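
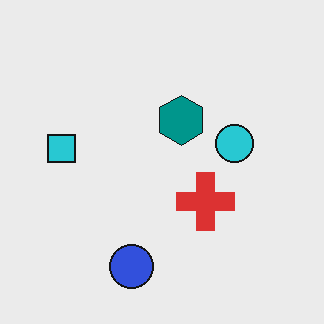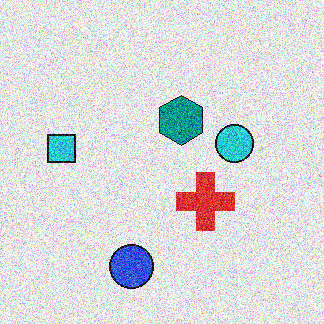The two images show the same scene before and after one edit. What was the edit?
It was degraded with a thick layer of grain.

Random speckle covers the whole image, including the flat background.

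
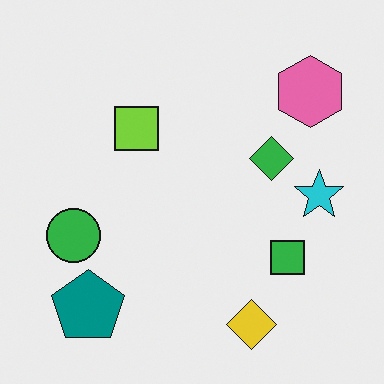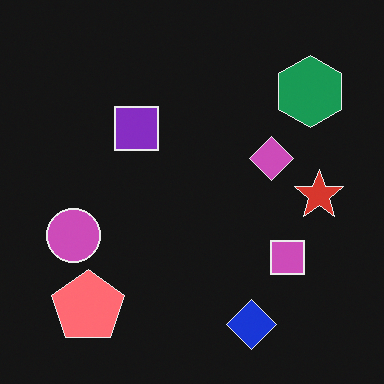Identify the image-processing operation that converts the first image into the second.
The image was color-inverted (negative).

The light background has become dark and every shape's color is its complement — a photographic negative.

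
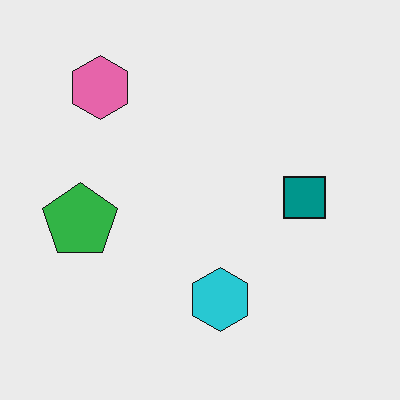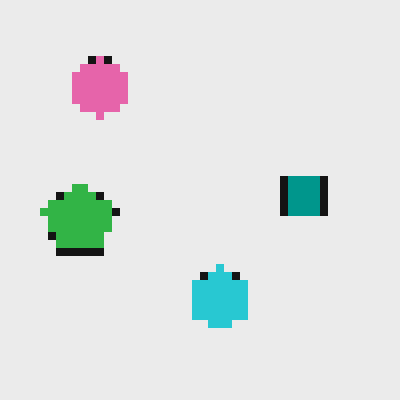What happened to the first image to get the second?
The image was pixelated into visible square blocks.

Shapes are reduced to large square blocks; fine edges and outlines are lost — a downscale-then-upscale (mosaic) effect.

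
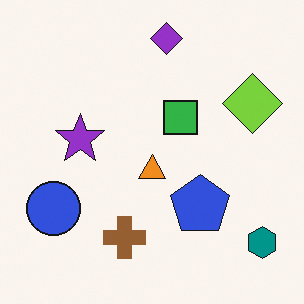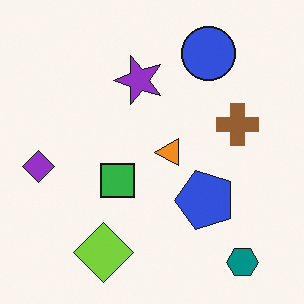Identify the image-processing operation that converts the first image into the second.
The image was transposed (reflected across the top-left ↔ bottom-right diagonal).

Shapes have swapped their row and column positions — what was in the top-right is now in the bottom-left — a diagonal reflection.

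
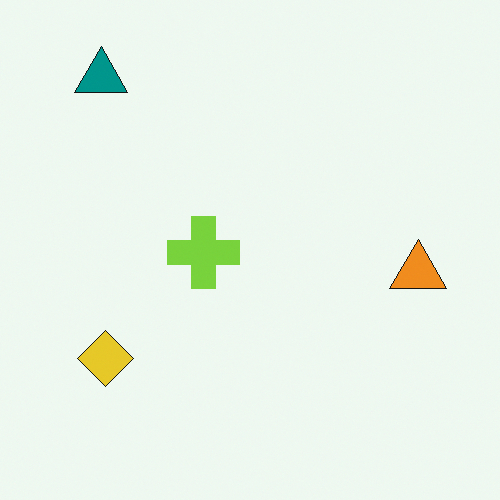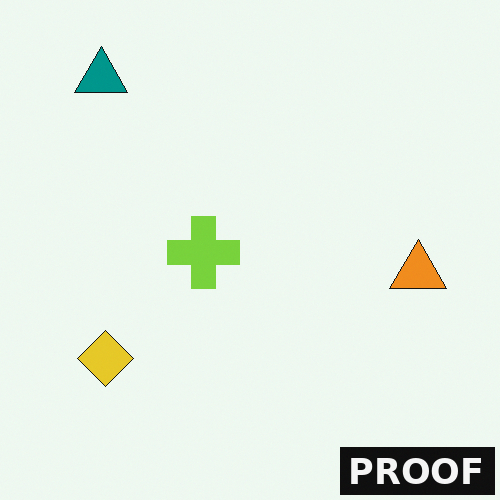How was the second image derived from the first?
This is the original image watermarked with the text "PROOF" in the lower-right corner.

A dark label reading "PROOF" appears in the lower-right corner.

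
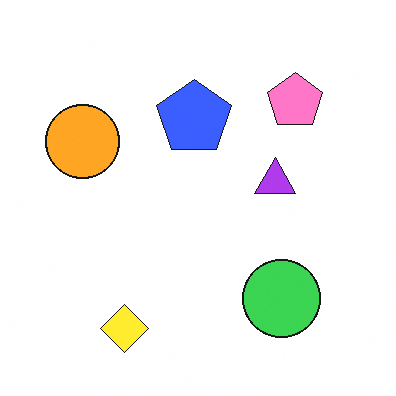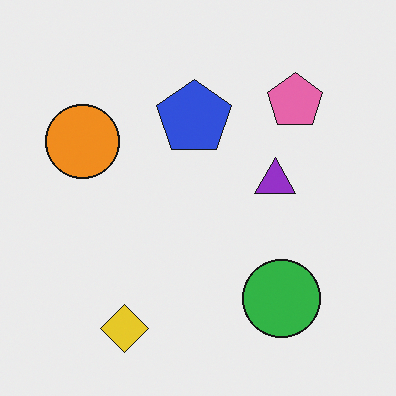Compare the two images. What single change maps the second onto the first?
The first image is the second slightly brightened.

Every pixel — background and shapes alike — is uniformly brightened.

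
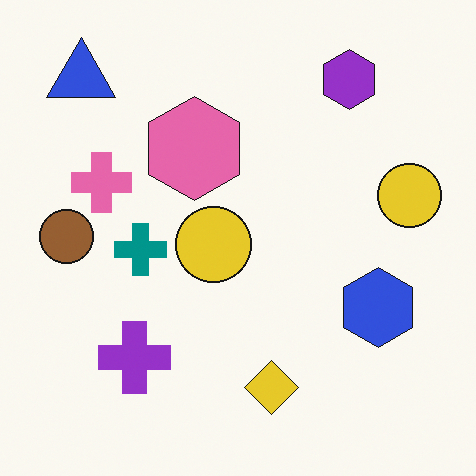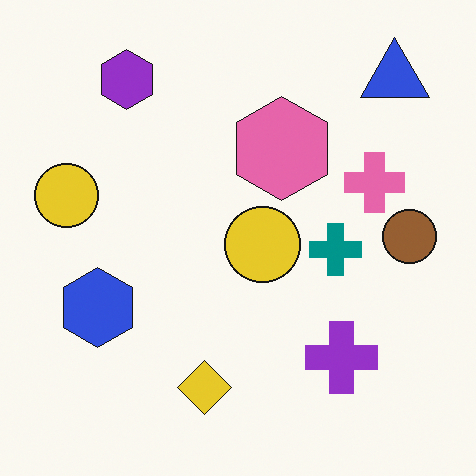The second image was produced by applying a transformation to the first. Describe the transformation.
This is the original image flipped horizontally (left ↔ right).

The brown circle is in the left of the first image and the right of the second — shapes on opposite sides of the vertical midline have swapped in a mirror flip.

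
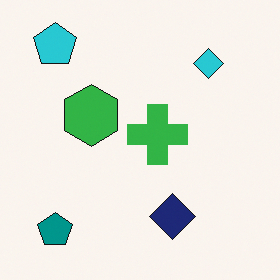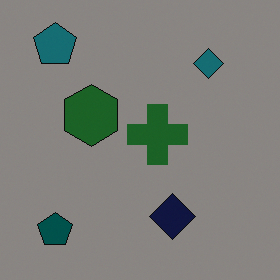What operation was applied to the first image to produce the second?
Darkened a lot.

Every pixel — background and shapes alike — is uniformly darkened.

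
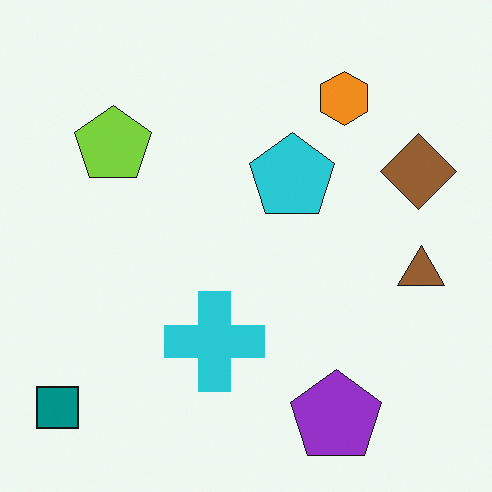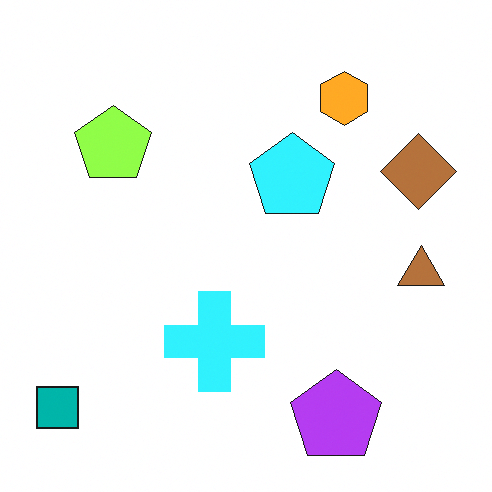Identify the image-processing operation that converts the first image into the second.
The transformation is: slightly brightened.

Every pixel — background and shapes alike — is uniformly brightened.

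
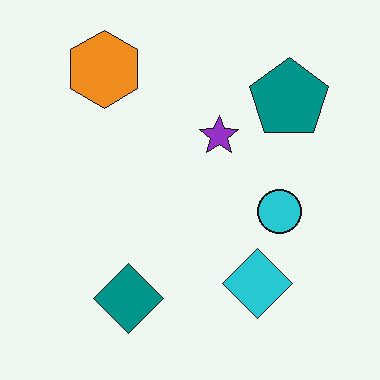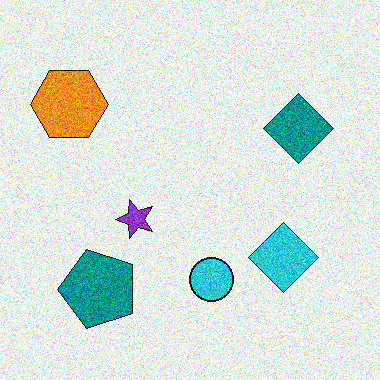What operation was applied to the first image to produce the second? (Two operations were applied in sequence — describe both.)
The transformation is: transposed (reflected across the top-left ↔ bottom-right diagonal), then degraded with heavy additive noise.

Shapes have swapped their row and column positions — what was in the top-right is now in the bottom-left — a diagonal reflection. Random speckle covers the whole image, including the flat background.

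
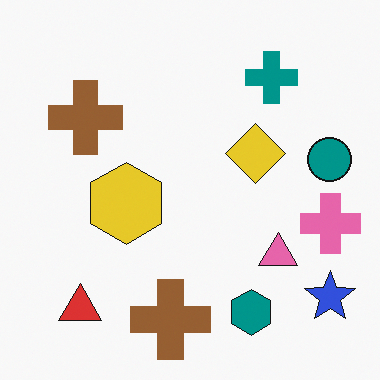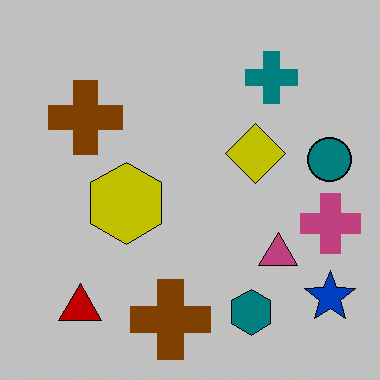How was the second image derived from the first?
This is the original image aggressively posterized.

Each flat color has snapped to a coarser quantized level — most visibly, the near-white background has dropped to a flat grey.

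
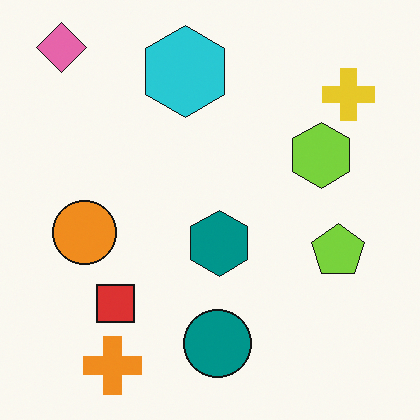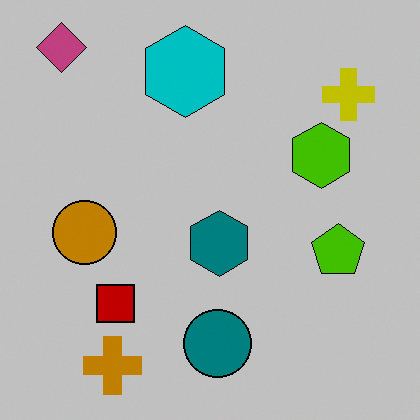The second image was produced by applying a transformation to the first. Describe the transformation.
The image was aggressively posterized.

Each flat color has snapped to a coarser quantized level — most visibly, the near-white background has dropped to a flat grey.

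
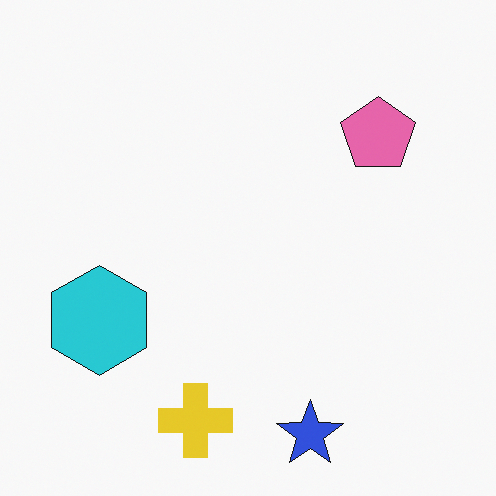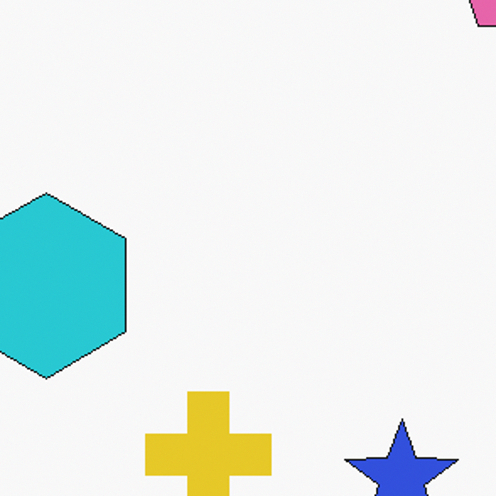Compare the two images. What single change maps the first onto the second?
The image was cropped to a noticeably smaller region and rescaled.

The visible shapes are larger and the field of view is narrower; shapes near the original edges may be partly or wholly outside the frame — a crop-and-rescale.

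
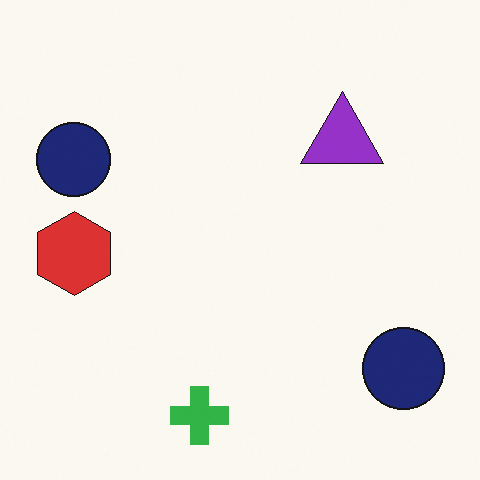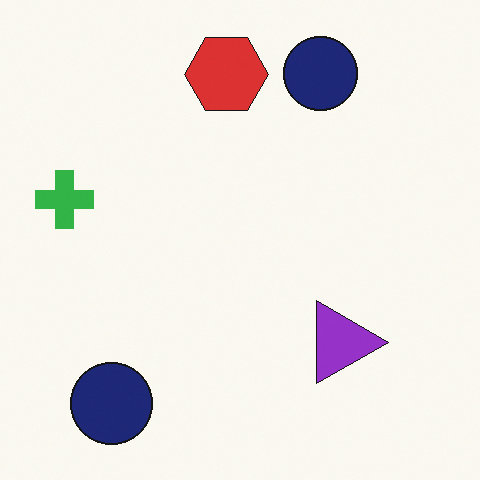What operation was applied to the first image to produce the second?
This is the original image rotated 90° clockwise.

The green cross sits in the bottom of the first image and the left of the second — consistent with a whole-image 90° clockwise rotation.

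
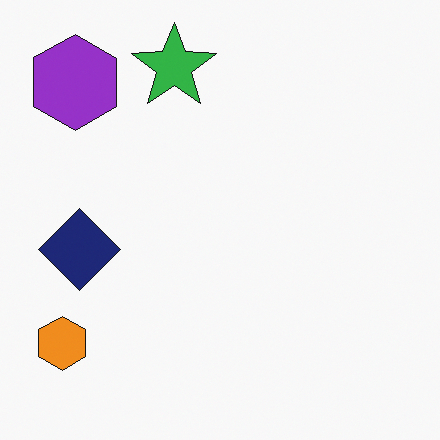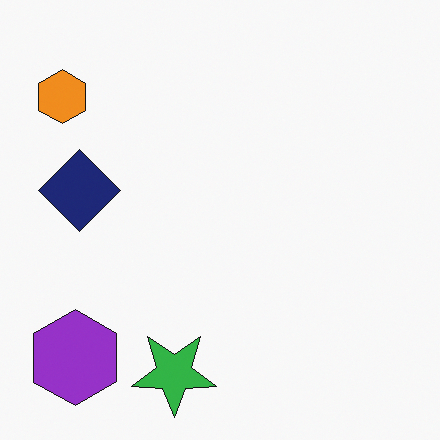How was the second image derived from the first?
The image was flipped vertically (top ↔ bottom).

The green star is in the top of the first image and the bottom of the second — shapes on opposite sides of the horizontal midline have swapped in a mirror flip.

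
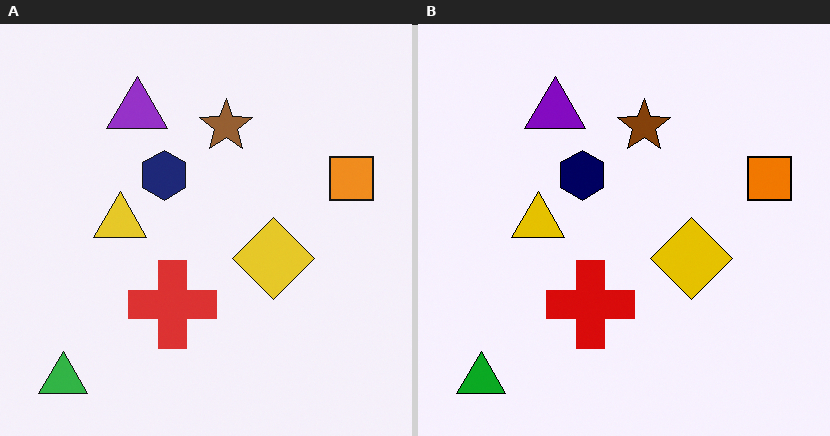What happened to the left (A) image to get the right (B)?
The right (B) image is the left (A) given slightly increased contrast.

Tones are pushed away from mid-grey across the whole image — a global contrast change.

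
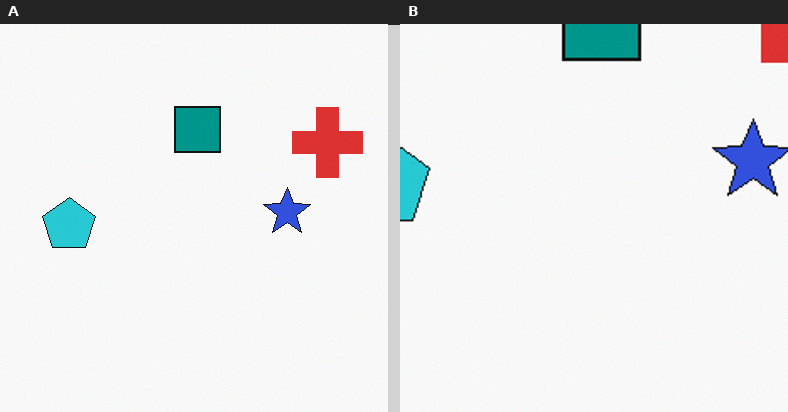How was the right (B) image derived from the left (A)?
The transformation is: cropped tightly and scaled back up.

The visible shapes are larger and the field of view is narrower; shapes near the original edges may be partly or wholly outside the frame — a crop-and-rescale.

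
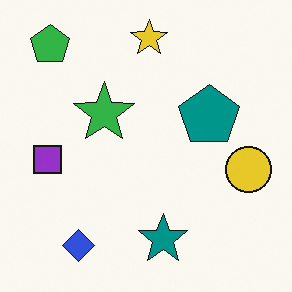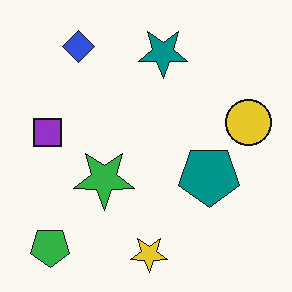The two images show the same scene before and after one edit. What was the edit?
Flipped vertically (top ↔ bottom).

The yellow star is in the top of the first image and the bottom of the second — shapes on opposite sides of the horizontal midline have swapped in a mirror flip.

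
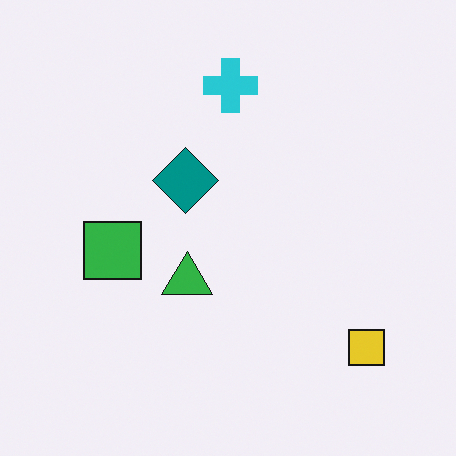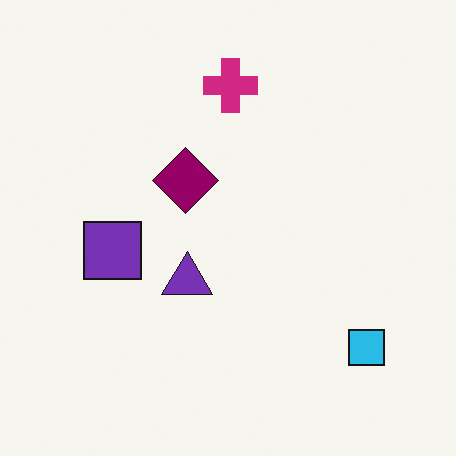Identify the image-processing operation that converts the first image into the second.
The transformation is: hue-shifted through roughly a third of the color wheel.

Every shape's color has rotated by the same amount around the hue wheel — a uniform hue shift.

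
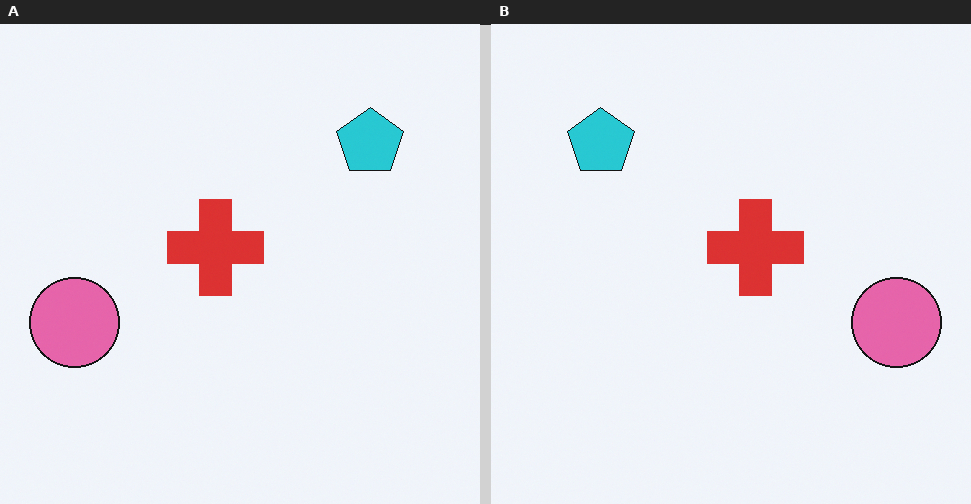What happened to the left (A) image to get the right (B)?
Flipped horizontally (left ↔ right).

The pink circle is in the left of the left (A) image and the right of the right (B) — shapes on opposite sides of the vertical midline have swapped in a mirror flip.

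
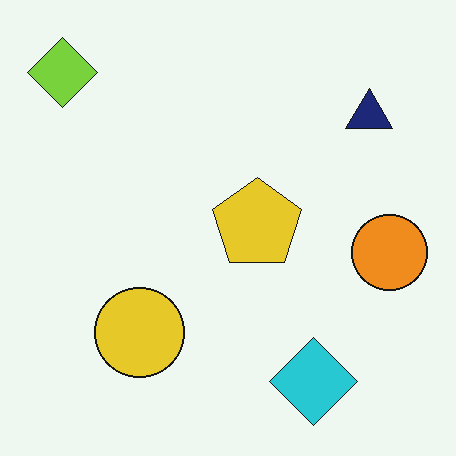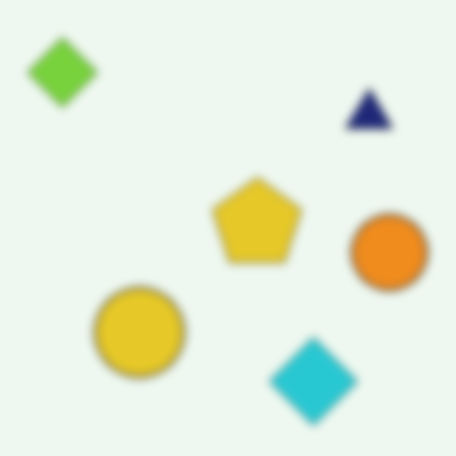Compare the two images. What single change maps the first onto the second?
The transformation is: noticeably gaussian-blurred.

Shape edges and outlines are uniformly softened across the whole image.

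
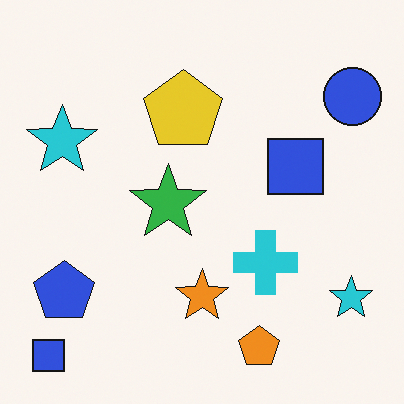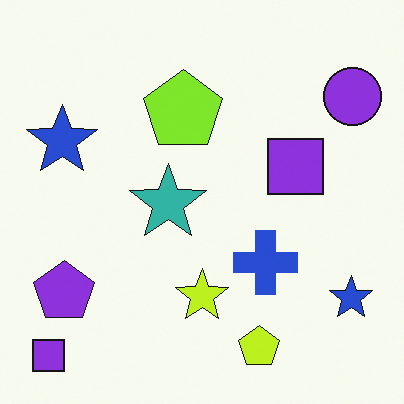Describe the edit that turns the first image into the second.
The image was hue-shifted slightly.

Every shape's color has rotated by the same amount around the hue wheel — a uniform hue shift.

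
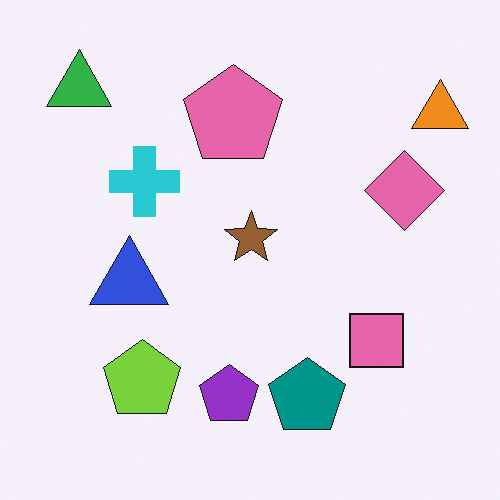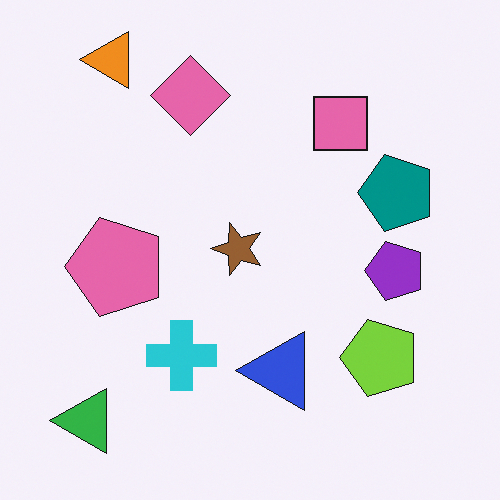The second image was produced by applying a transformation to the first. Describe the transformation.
This is the original image rotated 90° counter-clockwise.

The green triangle sits in the top-left of the first image and the bottom-left of the second — consistent with a whole-image 90° counter-clockwise rotation.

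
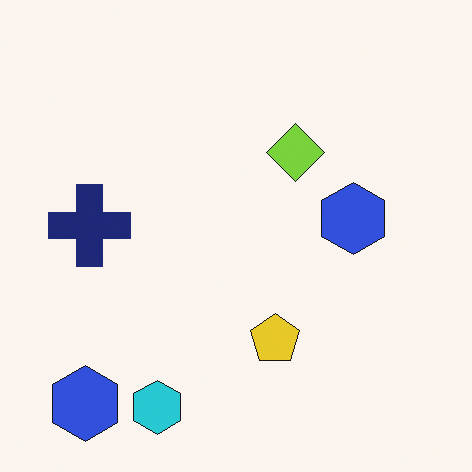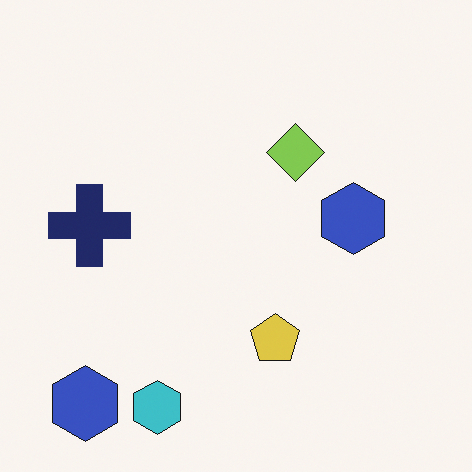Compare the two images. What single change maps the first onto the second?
The transformation is: slightly desaturated.

All colors are more muted and greyish — a global saturation change.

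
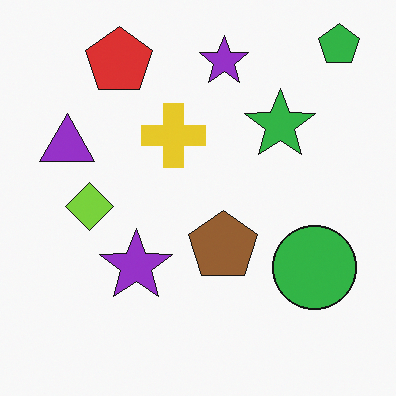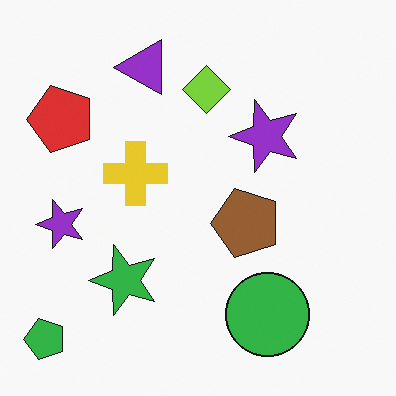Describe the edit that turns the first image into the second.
The transformation is: transposed (reflected across the top-left ↔ bottom-right diagonal).

Shapes have swapped their row and column positions — what was in the top-right is now in the bottom-left — a diagonal reflection.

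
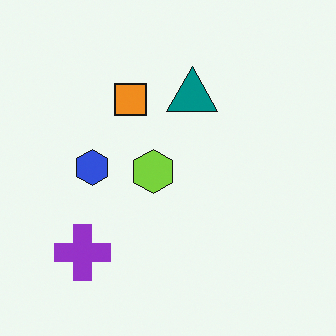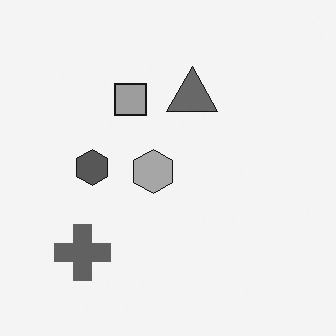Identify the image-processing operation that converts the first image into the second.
The image was converted to grayscale.

All color is removed — every shape is now a shade of grey.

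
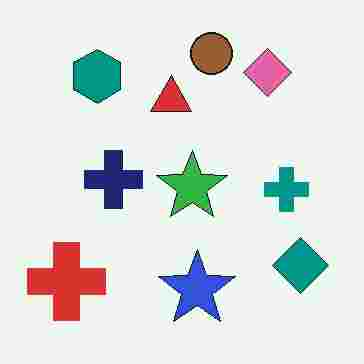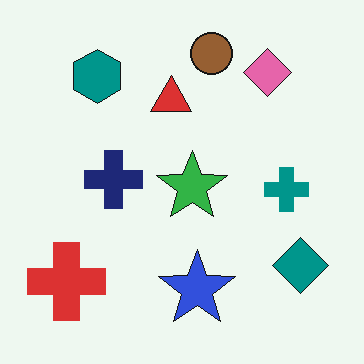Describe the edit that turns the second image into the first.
It was degraded with heavy JPEG compression.

Blocky 8×8 compression artifacts appear around shape edges and the flat background shows ringing — characteristic JPEG degradation.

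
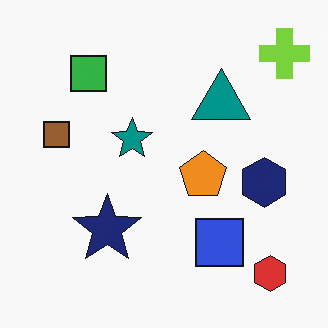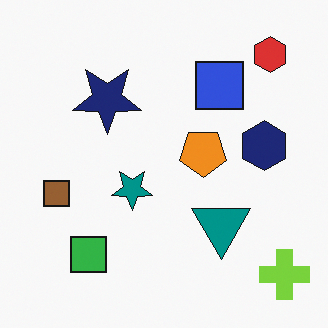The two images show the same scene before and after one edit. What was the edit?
Flipped vertically (top ↔ bottom).

The lime cross is in the top-right of the first image and the bottom-right of the second — shapes on opposite sides of the horizontal midline have swapped in a mirror flip.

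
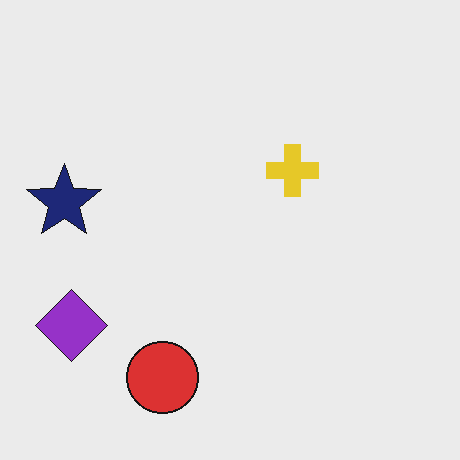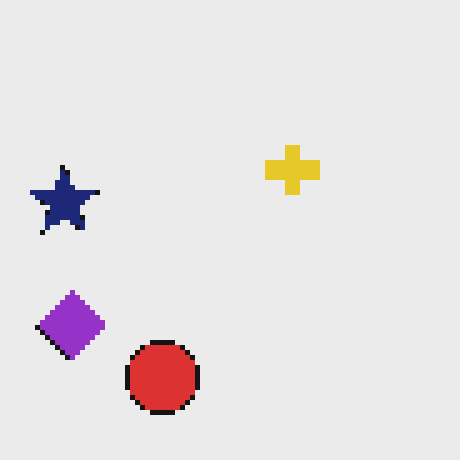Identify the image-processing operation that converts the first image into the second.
This is the original image mildly pixelated.

Shapes are reduced to large square blocks; fine edges and outlines are lost — a downscale-then-upscale (mosaic) effect.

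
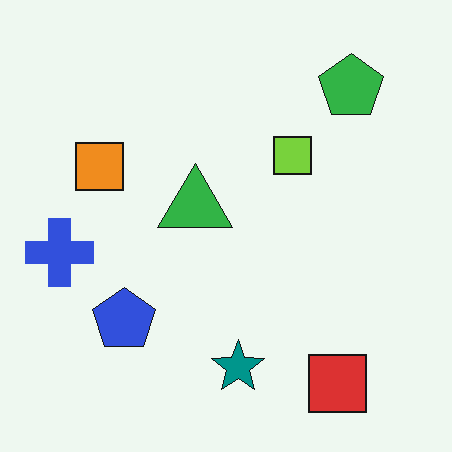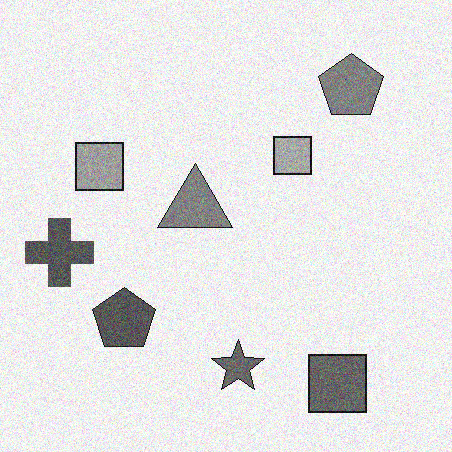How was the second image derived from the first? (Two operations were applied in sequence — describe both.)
The image was converted to grayscale, then degraded with visible gaussian noise.

All color is removed — every shape is now a shade of grey. Random speckle covers the whole image, including the flat background.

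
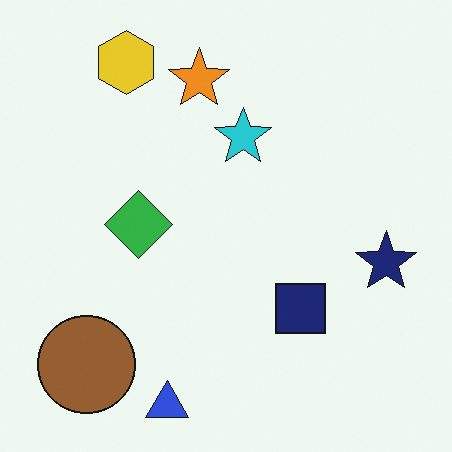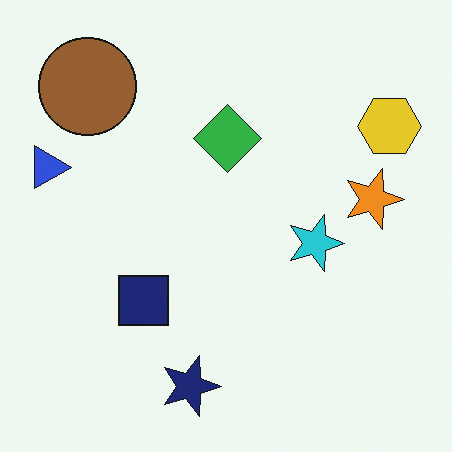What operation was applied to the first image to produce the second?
The transformation is: rotated 90° clockwise.

The brown circle sits in the bottom-left of the first image and the top-left of the second — consistent with a whole-image 90° clockwise rotation.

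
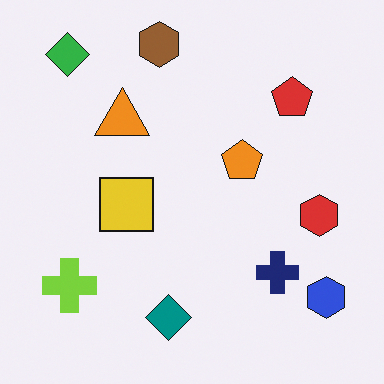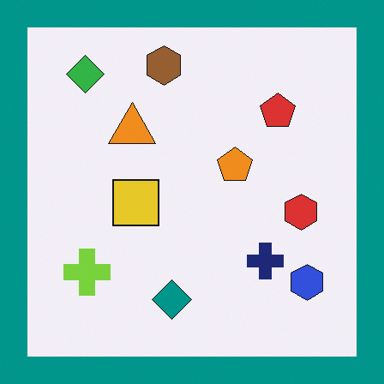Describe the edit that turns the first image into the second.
The transformation is: framed with a teal border.

A solid teal frame runs around the edge of the second image, with the content slightly shrunk inside it.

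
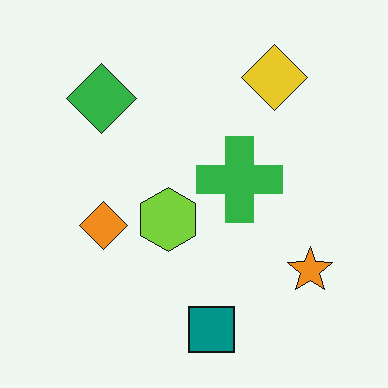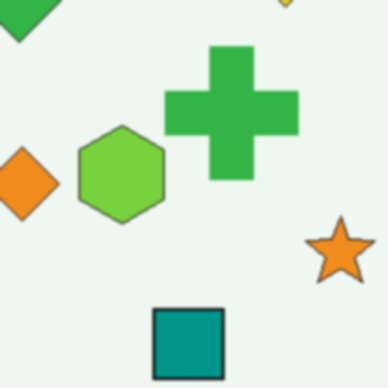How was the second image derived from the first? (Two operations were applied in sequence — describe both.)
Cropped slightly and scaled back up, then lightly blurred.

The visible shapes are larger and the field of view is narrower; shapes near the original edges may be partly or wholly outside the frame — a crop-and-rescale. Shape edges and outlines are uniformly softened across the whole image.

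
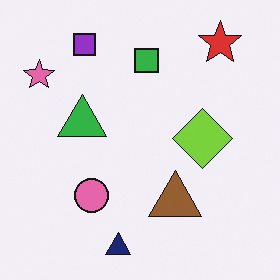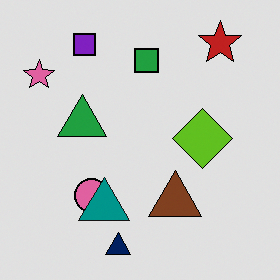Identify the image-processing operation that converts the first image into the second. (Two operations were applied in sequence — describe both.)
It was moderately posterized, then overlaid with an additional teal triangle.

Each flat color has snapped to a coarser quantized level — most visibly, the near-white background has dropped to a flat grey. A teal triangle appears in the second image that is absent from the first.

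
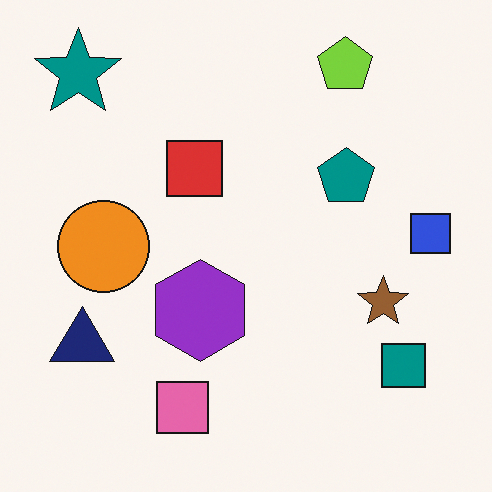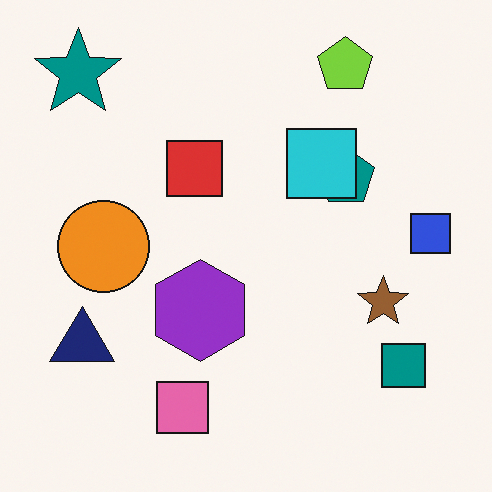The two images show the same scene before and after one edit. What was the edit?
The image was overlaid with an additional cyan square.

A cyan square appears in the second image that is absent from the first.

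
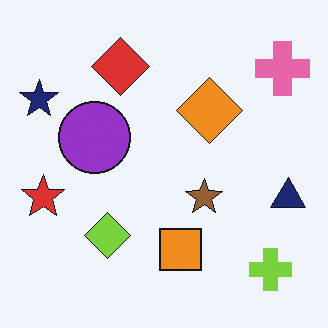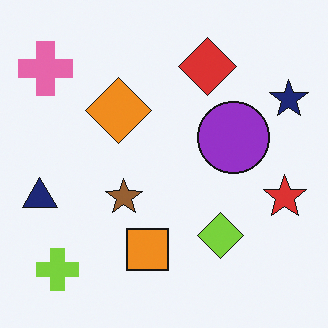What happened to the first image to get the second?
Flipped horizontally (left ↔ right).

The navy star is in the top-left of the first image and the top-right of the second — shapes on opposite sides of the vertical midline have swapped in a mirror flip.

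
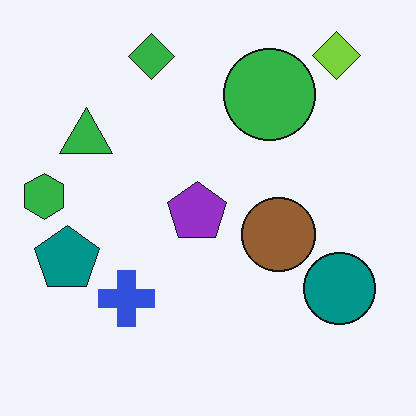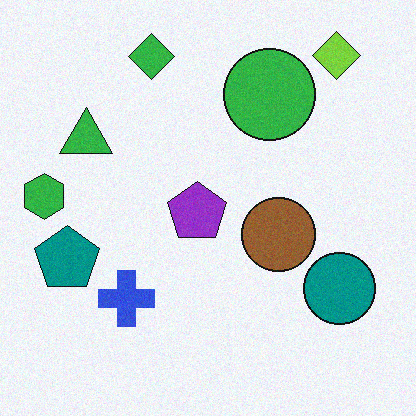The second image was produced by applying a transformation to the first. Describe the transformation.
The image was degraded with subtle gaussian noise.

Random speckle covers the whole image, including the flat background.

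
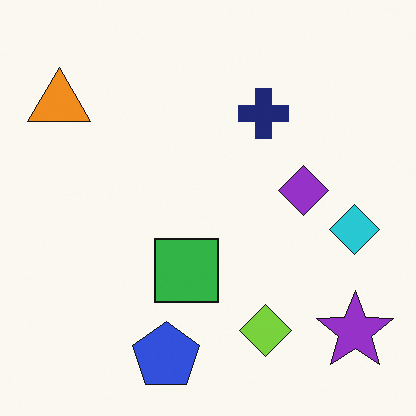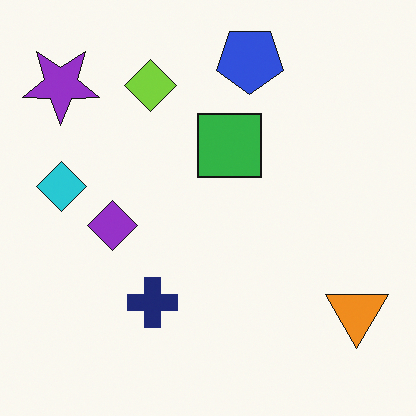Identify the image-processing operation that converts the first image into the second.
The transformation is: rotated 180°.

The purple star sits in the bottom-right of the first image and the top-left of the second — consistent with a whole-image 180° rotation.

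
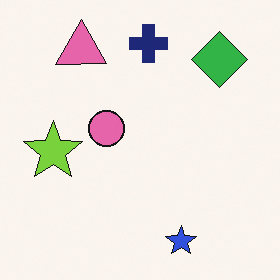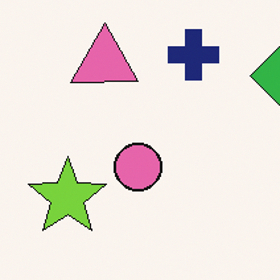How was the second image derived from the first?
The second image is the first cropped to a modestly smaller region and rescaled.

The visible shapes are larger and the field of view is narrower; shapes near the original edges may be partly or wholly outside the frame — a crop-and-rescale.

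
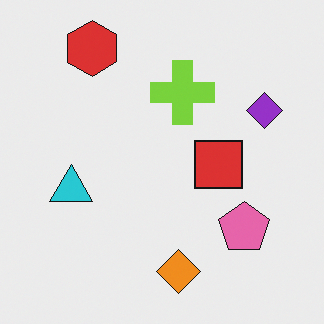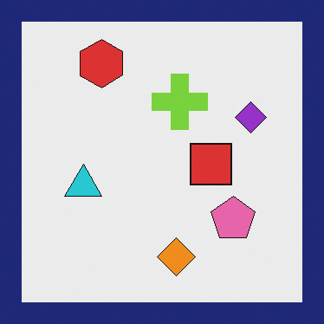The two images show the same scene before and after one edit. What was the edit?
The image was framed with a navy border.

A solid navy frame runs around the edge of the second image, with the content slightly shrunk inside it.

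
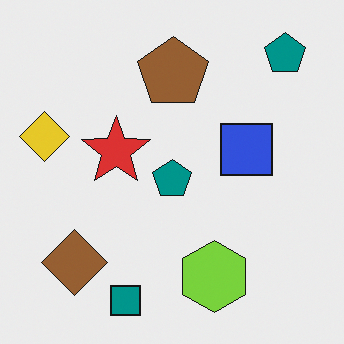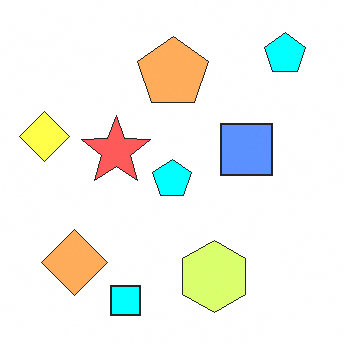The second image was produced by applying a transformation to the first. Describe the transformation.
This is the original image substantially brightened.

Every pixel — background and shapes alike — is uniformly brightened.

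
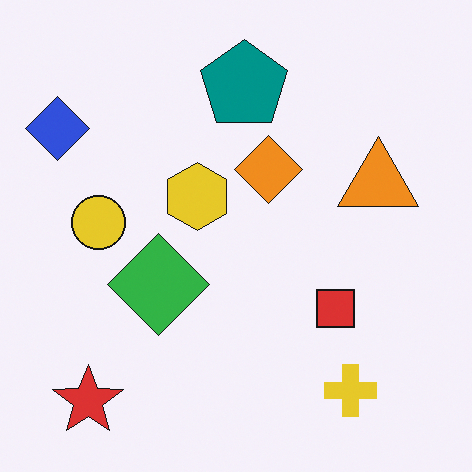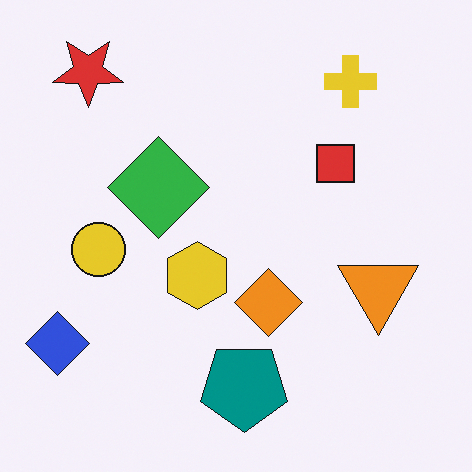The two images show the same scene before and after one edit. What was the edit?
Flipped vertically (top ↔ bottom).

The red star is in the bottom-left of the first image and the top-left of the second — shapes on opposite sides of the horizontal midline have swapped in a mirror flip.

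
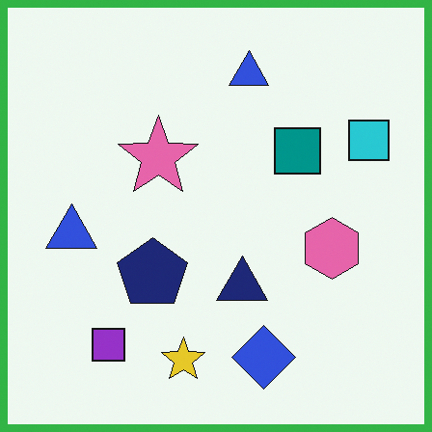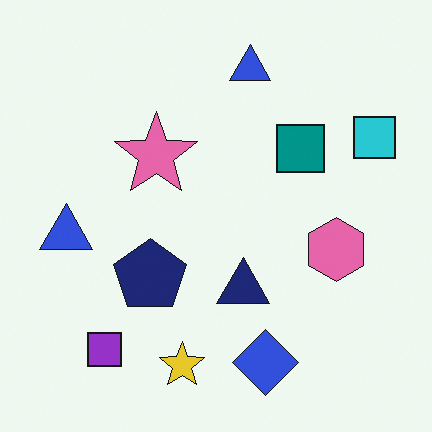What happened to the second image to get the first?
Framed with a green border.

A solid green frame runs around the edge of the first image, with the content slightly shrunk inside it.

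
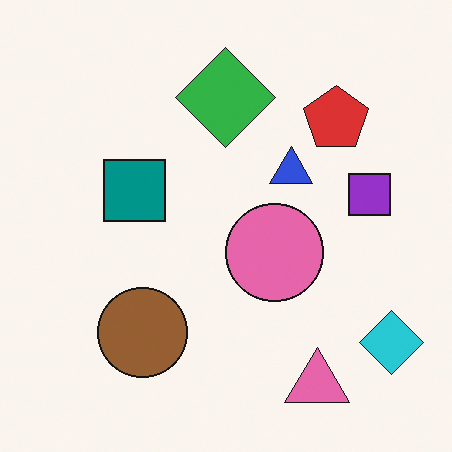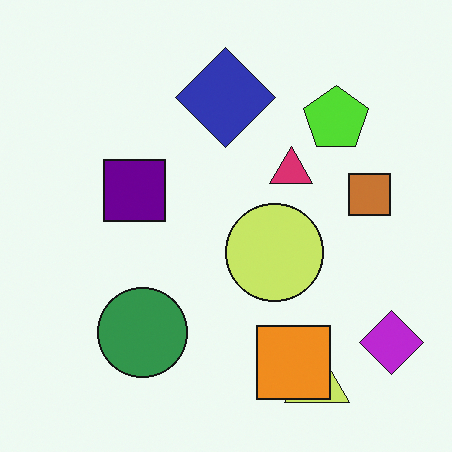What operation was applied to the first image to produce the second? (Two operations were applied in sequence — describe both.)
The transformation is: hue-shifted by a moderate amount, then overlaid with an additional orange square.

Every shape's color has rotated by the same amount around the hue wheel — a uniform hue shift. An orange square appears in the second image that is absent from the first.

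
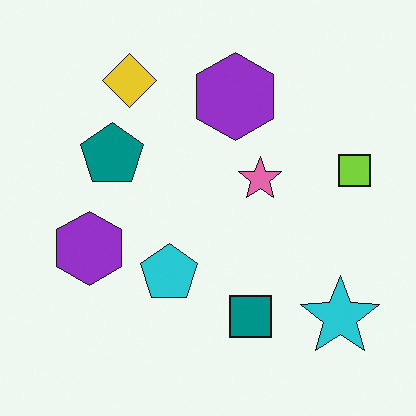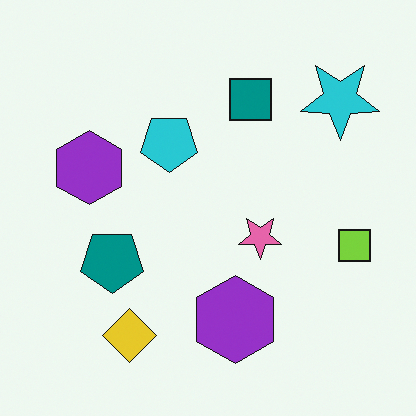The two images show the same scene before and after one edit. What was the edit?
Flipped vertically (top ↔ bottom).

The yellow diamond is in the top-left of the first image and the bottom-left of the second — shapes on opposite sides of the horizontal midline have swapped in a mirror flip.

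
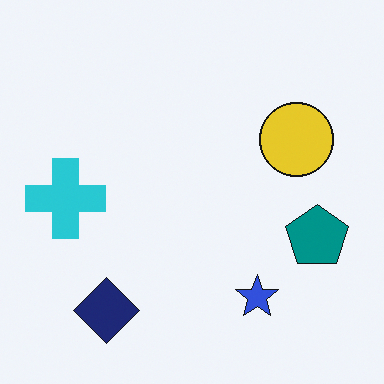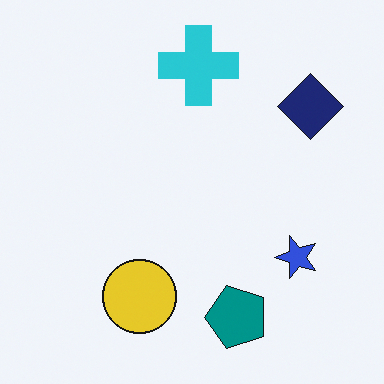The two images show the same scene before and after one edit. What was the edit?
This is the original image transposed (reflected across the top-left ↔ bottom-right diagonal).

Shapes have swapped their row and column positions — what was in the top-right is now in the bottom-left — a diagonal reflection.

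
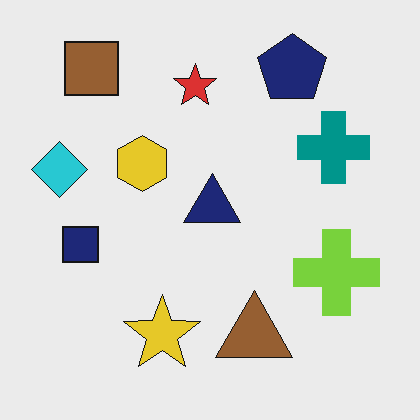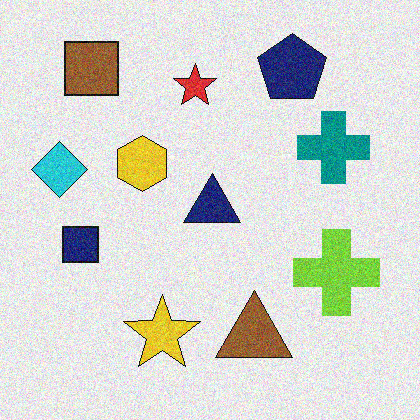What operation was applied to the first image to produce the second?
This is the original image degraded with visible gaussian noise.

Random speckle covers the whole image, including the flat background.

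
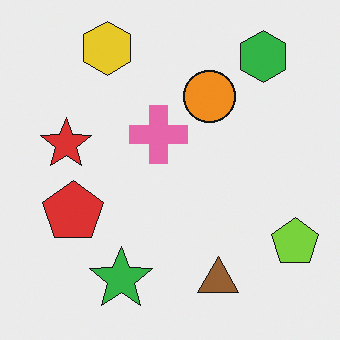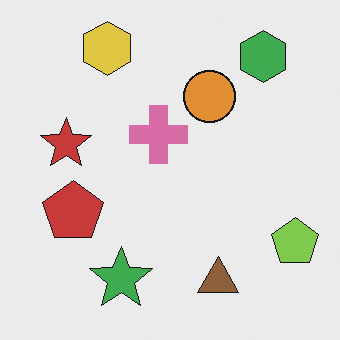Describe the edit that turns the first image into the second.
It was slightly desaturated.

All colors are more muted and greyish — a global saturation change.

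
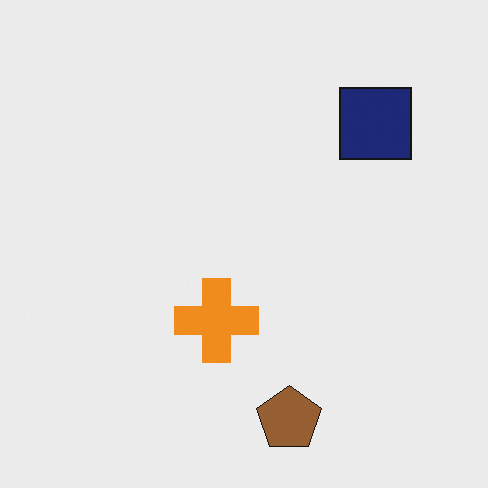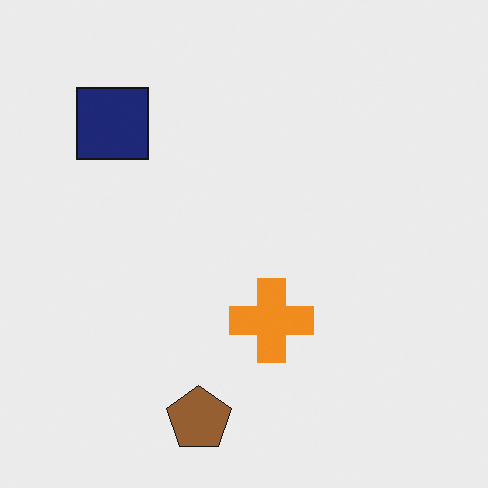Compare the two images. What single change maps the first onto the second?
It was flipped horizontally (left ↔ right).

The navy square is in the top-right of the first image and the top-left of the second — shapes on opposite sides of the vertical midline have swapped in a mirror flip.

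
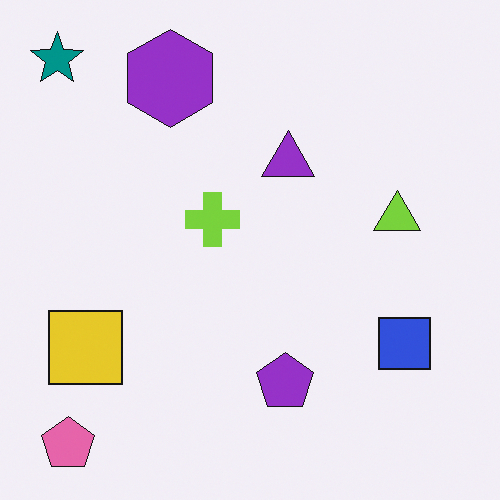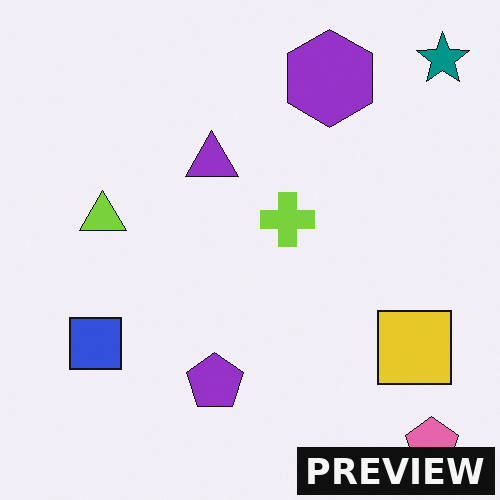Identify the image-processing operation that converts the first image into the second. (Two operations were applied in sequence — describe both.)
It was flipped horizontally (left ↔ right), then watermarked with the text "PREVIEW" in the lower-right corner.

The teal star is in the top-left of the first image and the top-right of the second — shapes on opposite sides of the vertical midline have swapped in a mirror flip. A dark label reading "PREVIEW" appears in the lower-right corner.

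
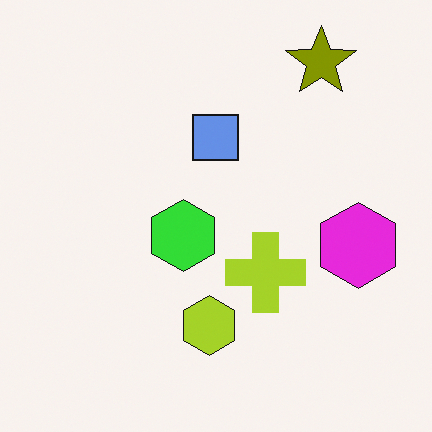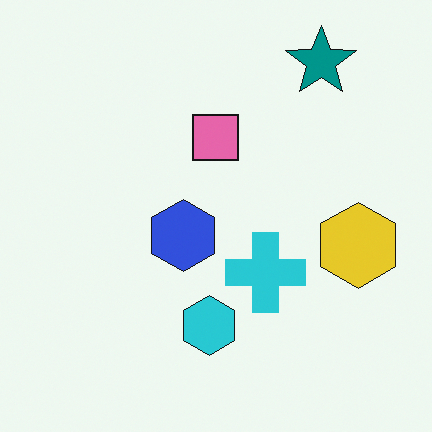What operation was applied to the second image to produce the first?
Hue-shifted by a large amount.

Every shape's color has rotated by the same amount around the hue wheel — a uniform hue shift.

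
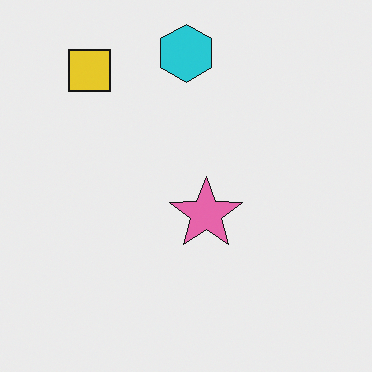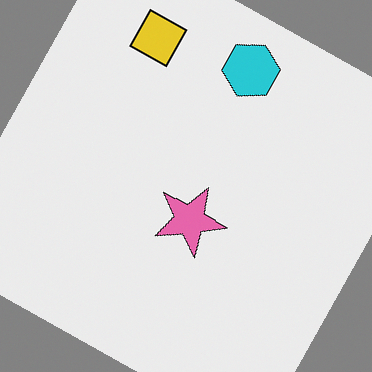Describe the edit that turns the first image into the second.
The second image is the first rotated clockwise by a moderate amount.

Every shape is tilted by the same angle and the image corners show triangular fill wedges — a whole-image rotation by a non-right angle.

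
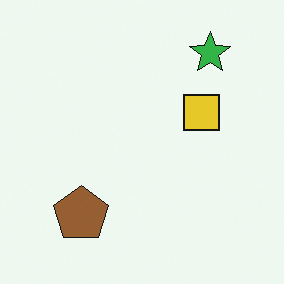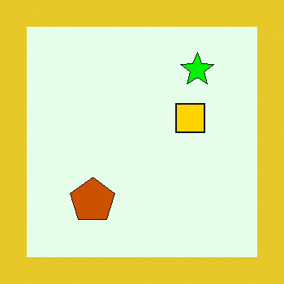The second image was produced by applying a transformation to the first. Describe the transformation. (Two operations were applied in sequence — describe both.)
This is the original image made much more vivid (saturation change), then framed with a yellow border.

All colors are more vivid — a global saturation change. A solid yellow frame runs around the edge of the second image, with the content slightly shrunk inside it.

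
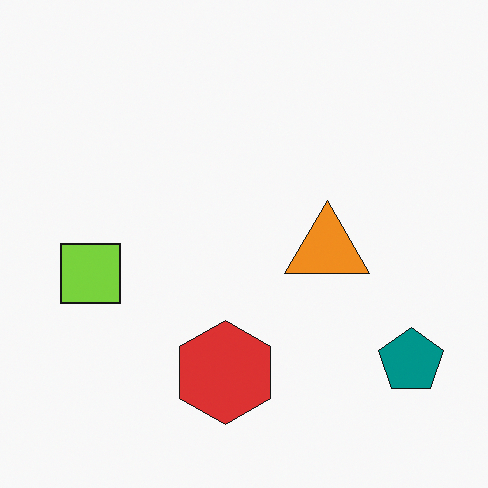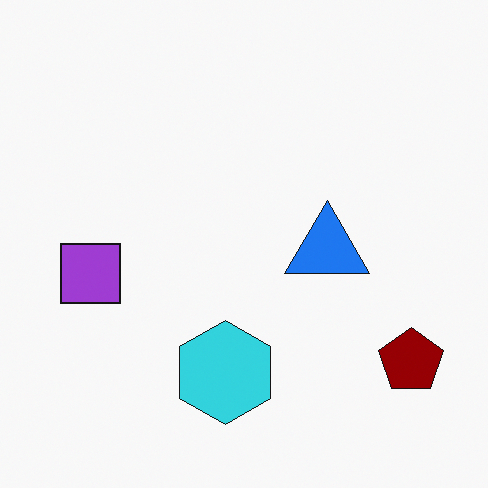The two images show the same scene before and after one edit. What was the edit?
Hue-shifted through roughly half the color wheel.

Every shape's color has rotated by the same amount around the hue wheel — a uniform hue shift.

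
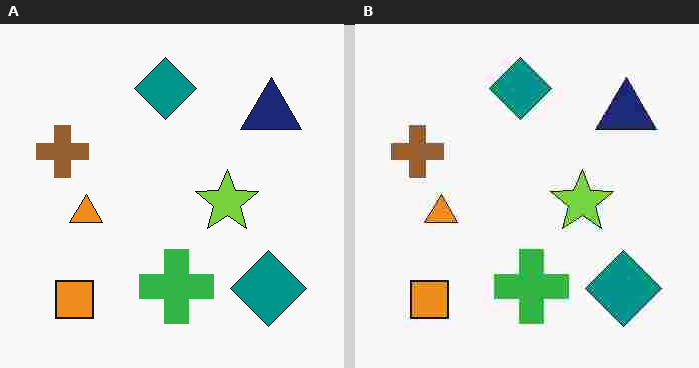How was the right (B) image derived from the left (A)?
The transformation is: heavily JPEG-compressed with obvious blocking artifacts.

Blocky 8×8 compression artifacts appear around shape edges and the flat background shows ringing — characteristic JPEG degradation.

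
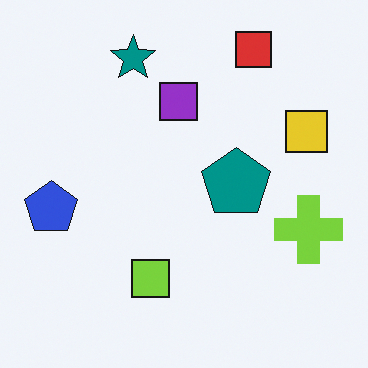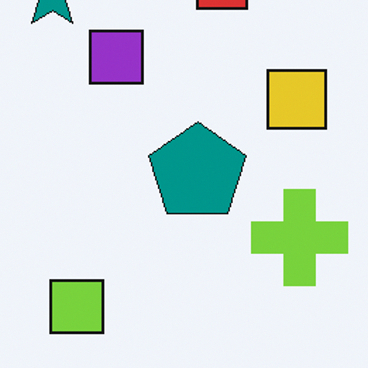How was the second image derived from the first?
The transformation is: cropped to a modestly smaller region and rescaled.

The visible shapes are larger and the field of view is narrower; shapes near the original edges may be partly or wholly outside the frame — a crop-and-rescale.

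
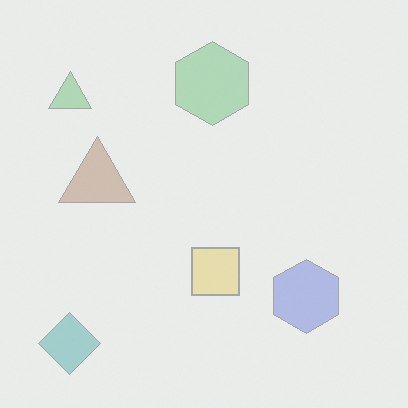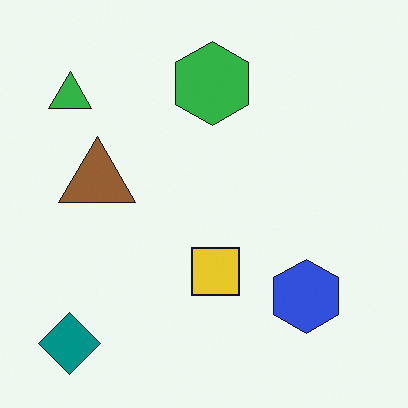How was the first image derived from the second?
Washed out (contrast reduced).

Tones are pushed toward mid-grey across the whole image — a global contrast change.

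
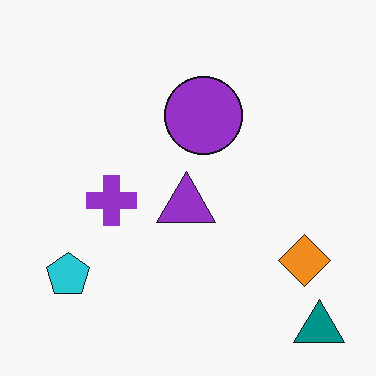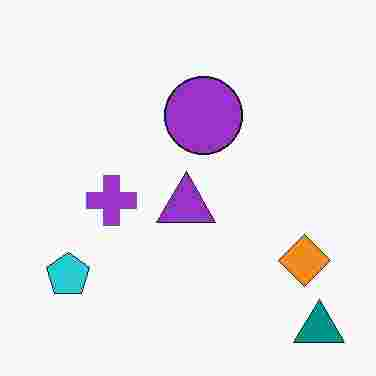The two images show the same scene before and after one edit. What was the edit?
It was degraded with heavy JPEG compression.

Blocky 8×8 compression artifacts appear around shape edges and the flat background shows ringing — characteristic JPEG degradation.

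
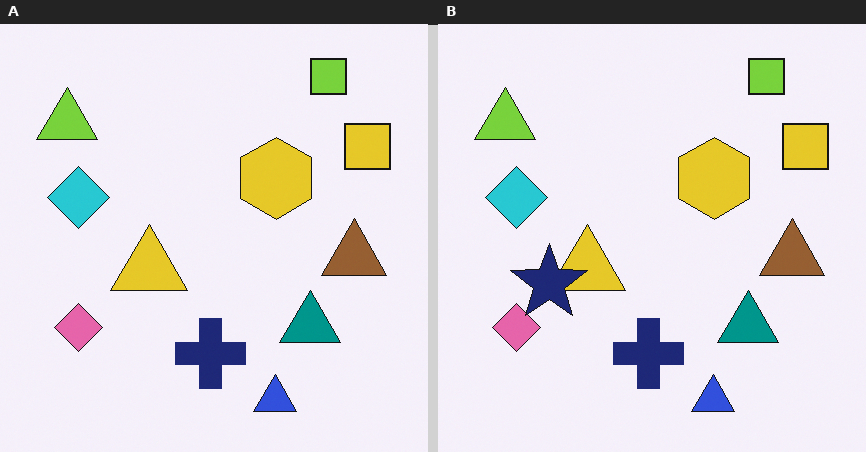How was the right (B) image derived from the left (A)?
This is the original image overlaid with an additional navy star.

A navy star appears in the right (B) image that is absent from the left (A).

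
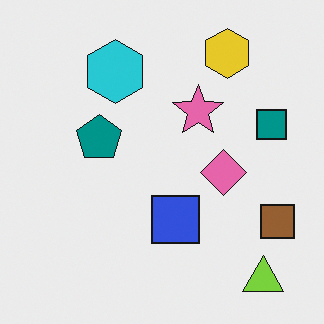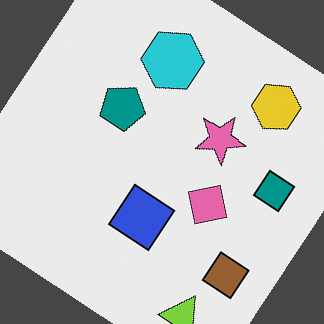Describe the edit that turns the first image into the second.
Rotated clockwise by a large amount — several tens of degrees.

Every shape is tilted by the same angle and the image corners show triangular fill wedges — a whole-image rotation by a non-right angle.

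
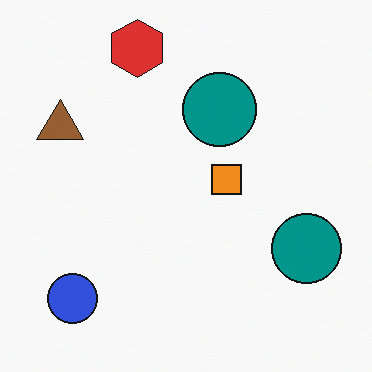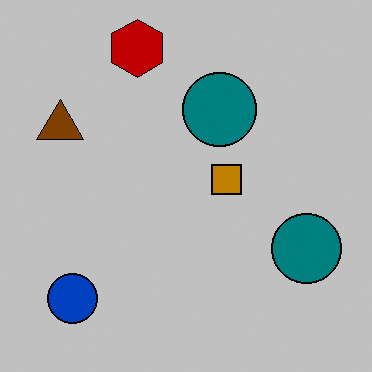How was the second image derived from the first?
The image was heavily posterized to just a handful of flat colors.

Each flat color has snapped to a coarser quantized level — most visibly, the near-white background has dropped to a flat grey.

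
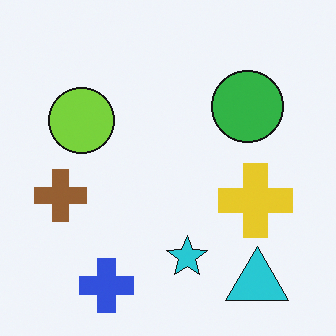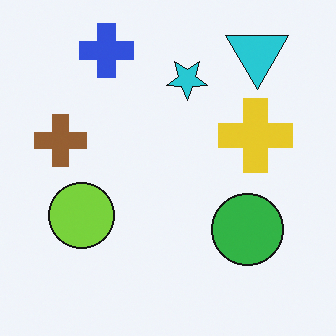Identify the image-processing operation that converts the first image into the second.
The transformation is: flipped vertically (top ↔ bottom).

The blue cross is in the bottom-left of the first image and the top-left of the second — shapes on opposite sides of the horizontal midline have swapped in a mirror flip.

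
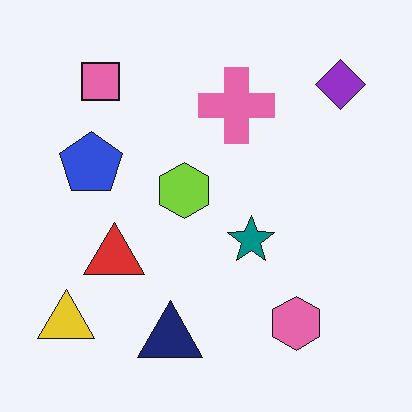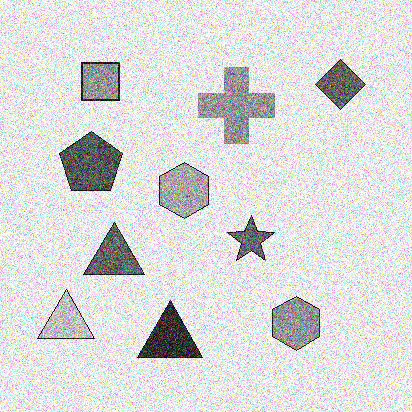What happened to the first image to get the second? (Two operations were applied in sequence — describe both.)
The image was converted to grayscale, then degraded with heavy additive noise.

All color is removed — every shape is now a shade of grey. Random speckle covers the whole image, including the flat background.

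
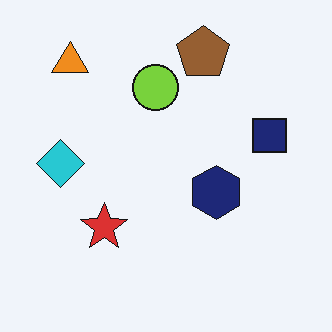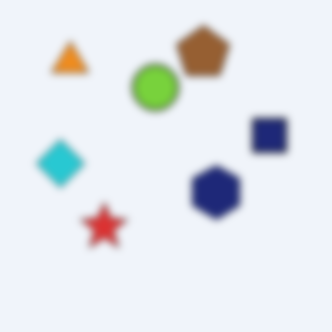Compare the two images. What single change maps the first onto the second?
The transformation is: noticeably gaussian-blurred.

Shape edges and outlines are uniformly softened across the whole image.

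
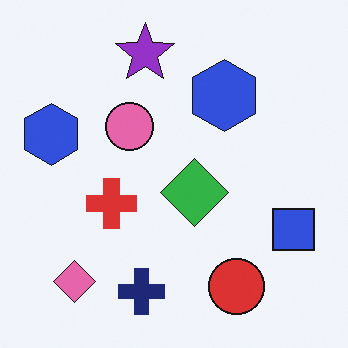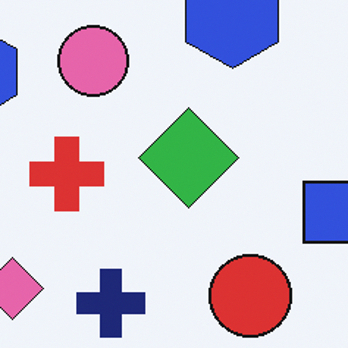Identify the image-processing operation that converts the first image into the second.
The image was cropped slightly and scaled back up.

The visible shapes are larger and the field of view is narrower; shapes near the original edges may be partly or wholly outside the frame — a crop-and-rescale.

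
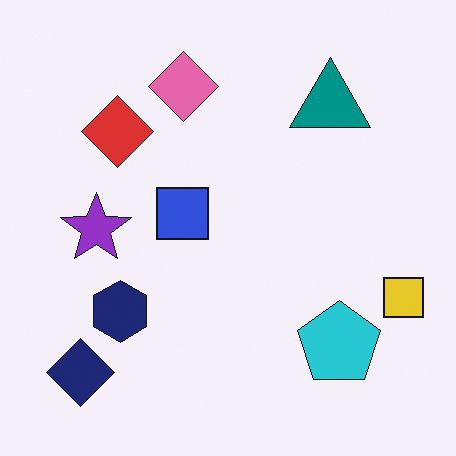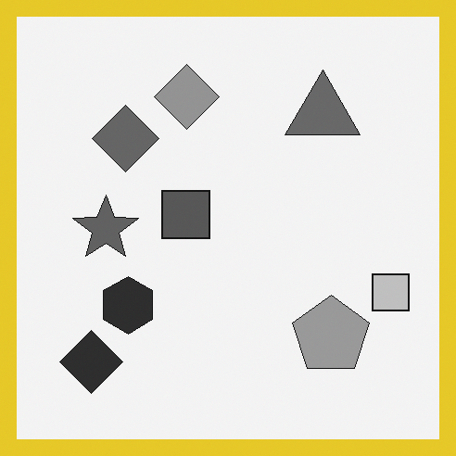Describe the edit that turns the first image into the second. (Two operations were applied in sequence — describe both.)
This is the original image converted to grayscale, then framed with a yellow border.

All color is removed — every shape is now a shade of grey. A solid yellow frame runs around the edge of the second image, with the content slightly shrunk inside it.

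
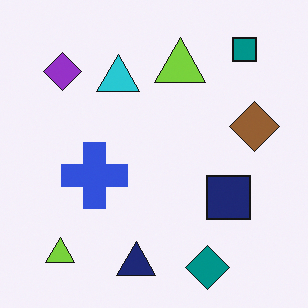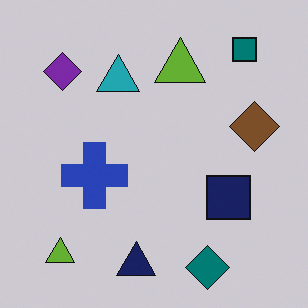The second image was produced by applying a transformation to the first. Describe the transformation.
Slightly darkened.

Every pixel — background and shapes alike — is uniformly darkened.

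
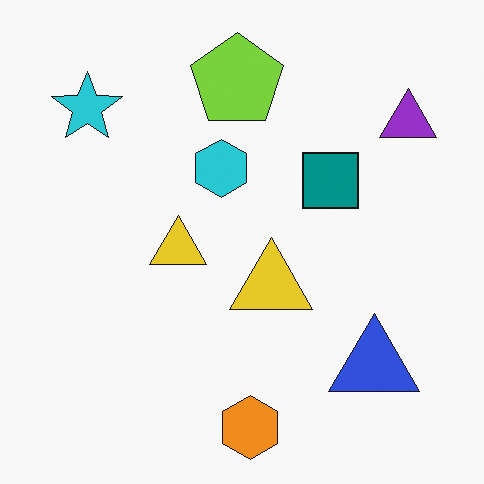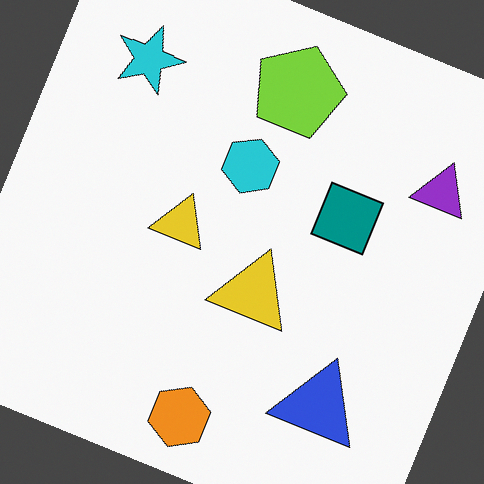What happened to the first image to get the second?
This is the original image rotated clockwise by a moderate amount.

Every shape is tilted by the same angle and the image corners show triangular fill wedges — a whole-image rotation by a non-right angle.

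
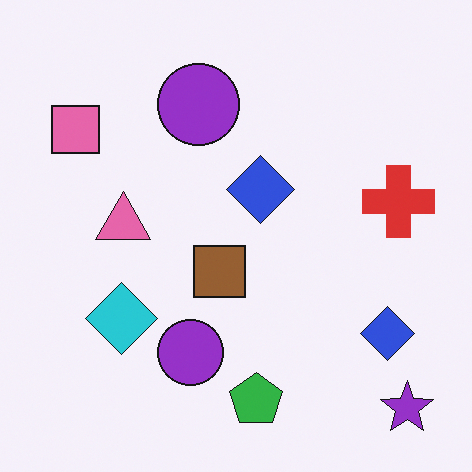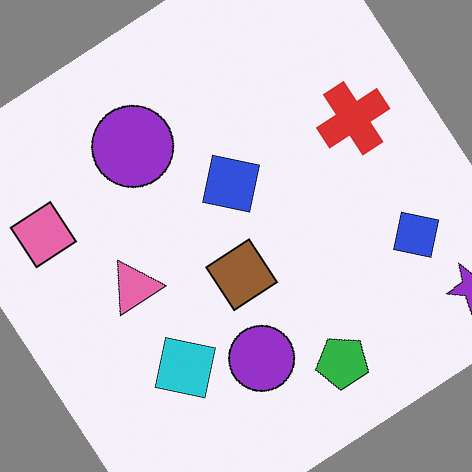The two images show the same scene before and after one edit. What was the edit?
It was rotated counter-clockwise by a large amount — several tens of degrees.

Every shape is tilted by the same angle and the image corners show triangular fill wedges — a whole-image rotation by a non-right angle.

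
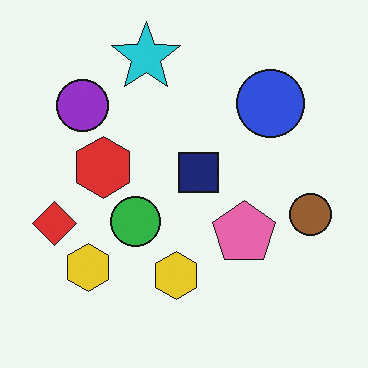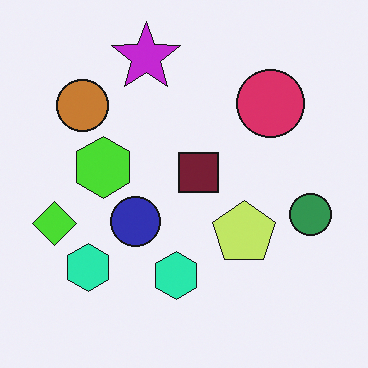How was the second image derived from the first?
The transformation is: hue-shifted through roughly a third of the color wheel.

Every shape's color has rotated by the same amount around the hue wheel — a uniform hue shift.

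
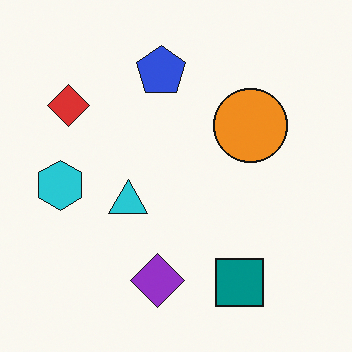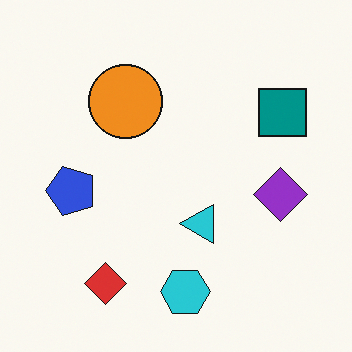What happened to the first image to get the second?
The image was rotated 90° counter-clockwise.

The red diamond sits in the top-left of the first image and the bottom-left of the second — consistent with a whole-image 90° counter-clockwise rotation.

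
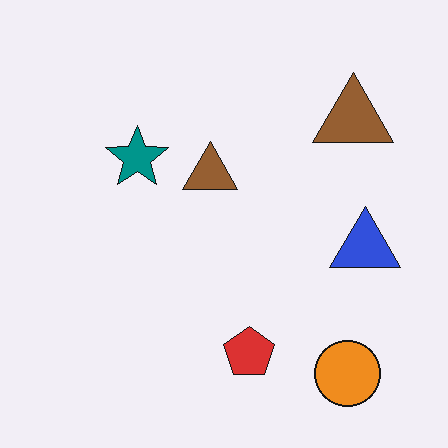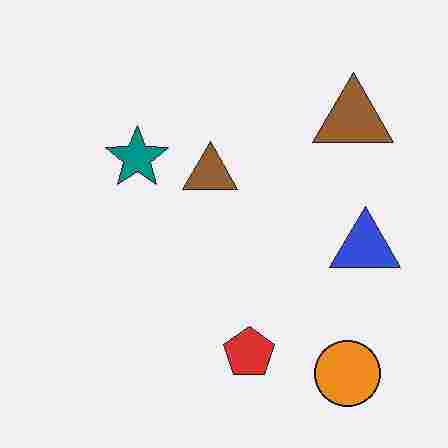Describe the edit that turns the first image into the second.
The image was degraded with heavy JPEG compression.

Blocky 8×8 compression artifacts appear around shape edges and the flat background shows ringing — characteristic JPEG degradation.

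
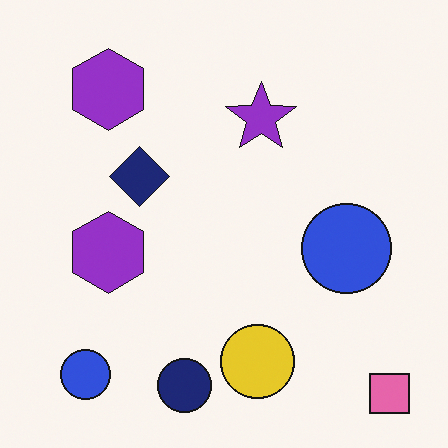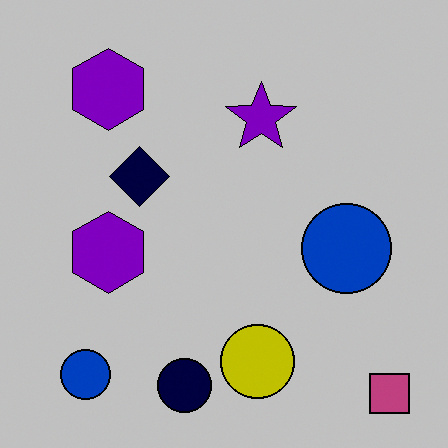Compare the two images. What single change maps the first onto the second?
This is the original image heavily posterized to just a handful of flat colors.

Each flat color has snapped to a coarser quantized level — most visibly, the near-white background has dropped to a flat grey.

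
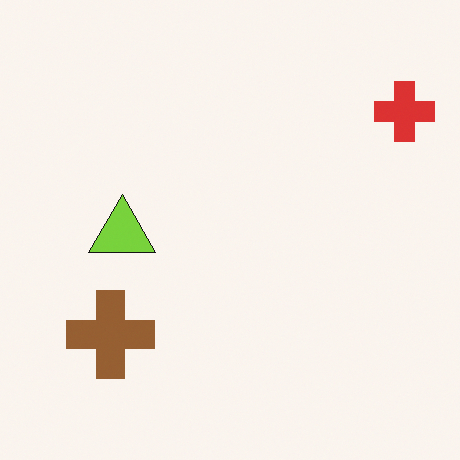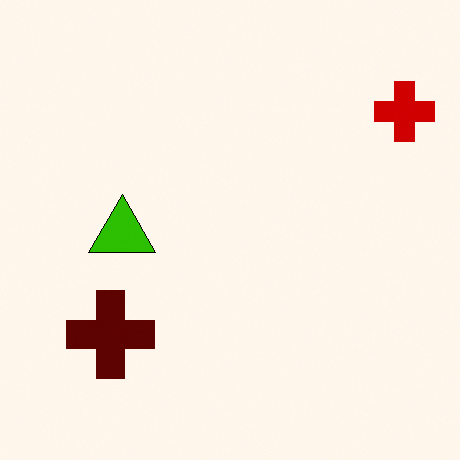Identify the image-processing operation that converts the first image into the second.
The transformation is: boosted in contrast.

Tones are pushed away from mid-grey across the whole image — a global contrast change.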